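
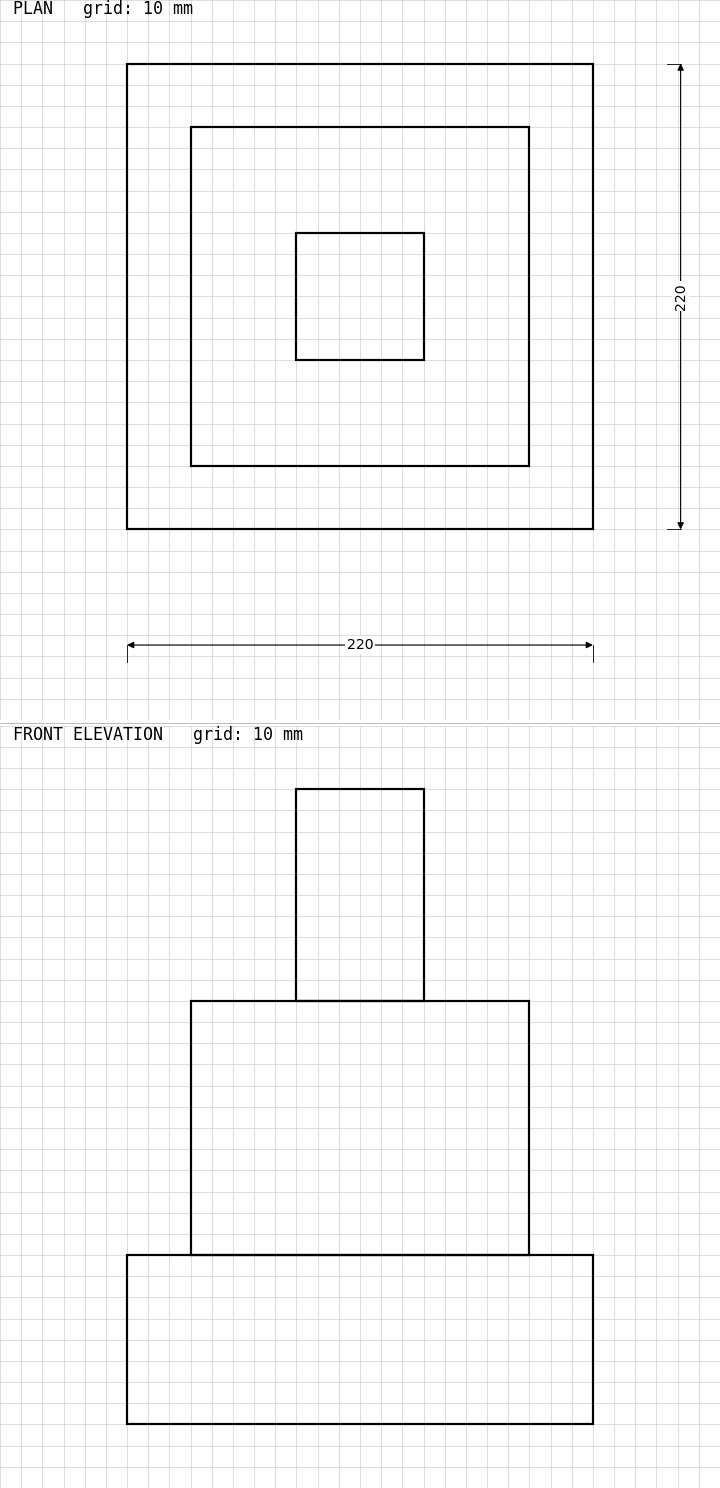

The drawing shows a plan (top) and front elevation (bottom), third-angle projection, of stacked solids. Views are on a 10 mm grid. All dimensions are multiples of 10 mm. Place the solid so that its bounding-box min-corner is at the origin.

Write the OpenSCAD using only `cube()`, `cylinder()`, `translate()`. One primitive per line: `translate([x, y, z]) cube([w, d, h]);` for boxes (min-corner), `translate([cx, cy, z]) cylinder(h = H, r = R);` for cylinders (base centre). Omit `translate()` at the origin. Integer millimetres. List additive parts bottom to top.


cube([220, 220, 80]);
translate([30, 30, 80]) cube([160, 160, 120]);
translate([80, 80, 200]) cube([60, 60, 100]);


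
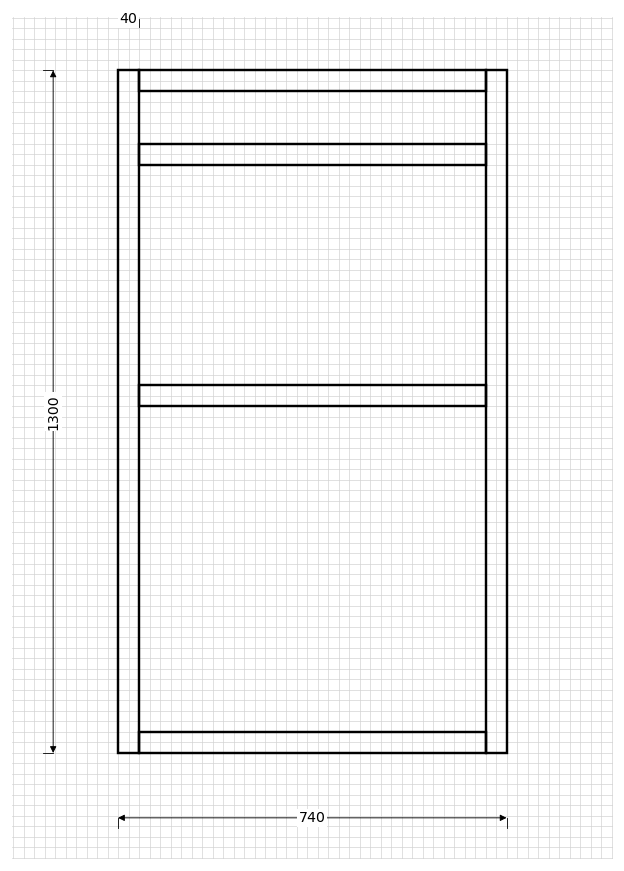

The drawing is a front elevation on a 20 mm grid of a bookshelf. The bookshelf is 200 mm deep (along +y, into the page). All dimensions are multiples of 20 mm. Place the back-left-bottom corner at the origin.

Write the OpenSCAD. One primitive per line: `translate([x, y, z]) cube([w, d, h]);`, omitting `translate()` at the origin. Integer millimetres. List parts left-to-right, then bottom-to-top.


cube([40, 200, 1300]);
translate([40, 0, 0]) cube([660, 200, 40]);
translate([40, 0, 660]) cube([660, 200, 40]);
translate([40, 0, 1120]) cube([660, 200, 40]);
translate([40, 0, 1260]) cube([660, 200, 40]);
translate([700, 0, 0]) cube([40, 200, 1300]);


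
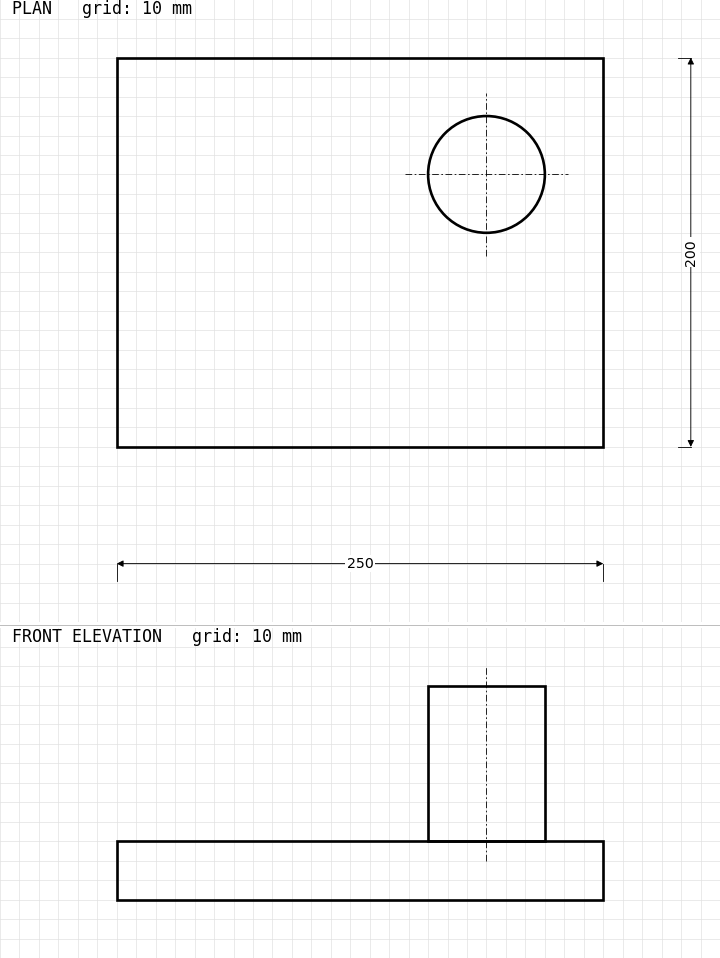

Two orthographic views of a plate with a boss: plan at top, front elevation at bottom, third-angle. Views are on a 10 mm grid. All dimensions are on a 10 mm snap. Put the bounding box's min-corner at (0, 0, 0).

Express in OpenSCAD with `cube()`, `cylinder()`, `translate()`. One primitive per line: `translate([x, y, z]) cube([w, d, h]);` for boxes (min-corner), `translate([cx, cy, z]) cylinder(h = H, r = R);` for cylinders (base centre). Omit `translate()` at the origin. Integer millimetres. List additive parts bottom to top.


cube([250, 200, 30]);
translate([190, 140, 30]) cylinder(h = 80, r = 30);


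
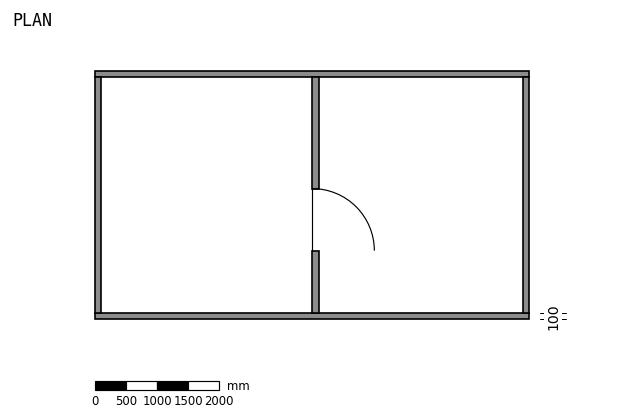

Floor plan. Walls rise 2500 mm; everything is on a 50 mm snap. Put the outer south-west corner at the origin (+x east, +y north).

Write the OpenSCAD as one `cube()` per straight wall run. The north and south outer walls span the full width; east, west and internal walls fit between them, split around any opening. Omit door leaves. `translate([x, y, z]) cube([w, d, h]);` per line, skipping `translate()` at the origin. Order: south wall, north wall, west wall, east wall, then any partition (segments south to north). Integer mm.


cube([7000, 100, 2500]);
translate([0, 3900, 0]) cube([7000, 100, 2500]);
translate([0, 100, 0]) cube([100, 3800, 2500]);
translate([6900, 100, 0]) cube([100, 3800, 2500]);
translate([3500, 100, 0]) cube([100, 1000, 2500]);
translate([3500, 2100, 0]) cube([100, 1800, 2500]);


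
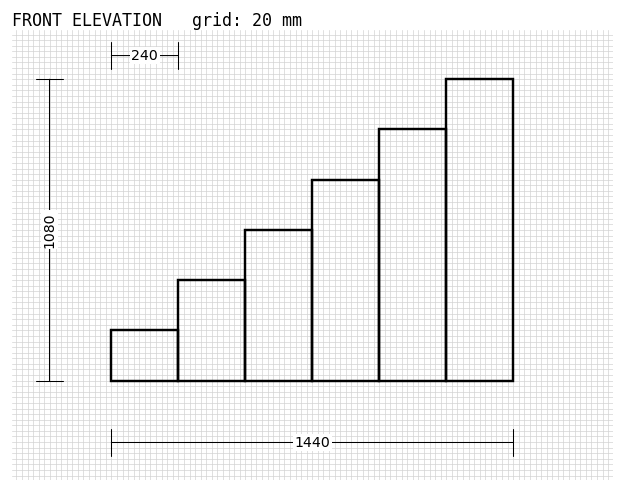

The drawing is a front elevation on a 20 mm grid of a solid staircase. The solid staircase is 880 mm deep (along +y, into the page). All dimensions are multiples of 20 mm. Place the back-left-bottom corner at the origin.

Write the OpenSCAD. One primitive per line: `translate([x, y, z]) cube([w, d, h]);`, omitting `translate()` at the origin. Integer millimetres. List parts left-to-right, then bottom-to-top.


cube([240, 880, 180]);
translate([240, 0, 0]) cube([240, 880, 360]);
translate([480, 0, 0]) cube([240, 880, 540]);
translate([720, 0, 0]) cube([240, 880, 720]);
translate([960, 0, 0]) cube([240, 880, 900]);
translate([1200, 0, 0]) cube([240, 880, 1080]);


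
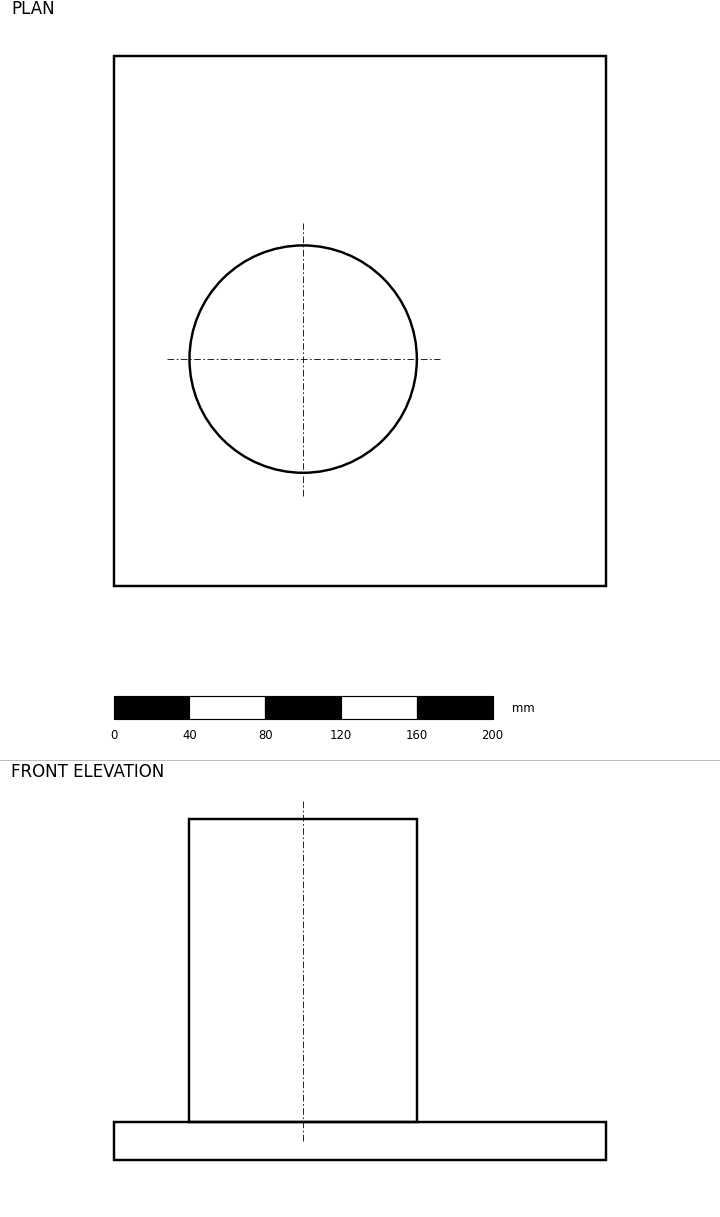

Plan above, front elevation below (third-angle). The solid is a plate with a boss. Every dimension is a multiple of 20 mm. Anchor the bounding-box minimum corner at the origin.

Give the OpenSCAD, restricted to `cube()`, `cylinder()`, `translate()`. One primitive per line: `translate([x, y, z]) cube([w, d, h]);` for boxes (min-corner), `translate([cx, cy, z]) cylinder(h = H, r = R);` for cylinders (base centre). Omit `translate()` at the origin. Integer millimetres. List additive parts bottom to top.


cube([260, 280, 20]);
translate([100, 120, 20]) cylinder(h = 160, r = 60);


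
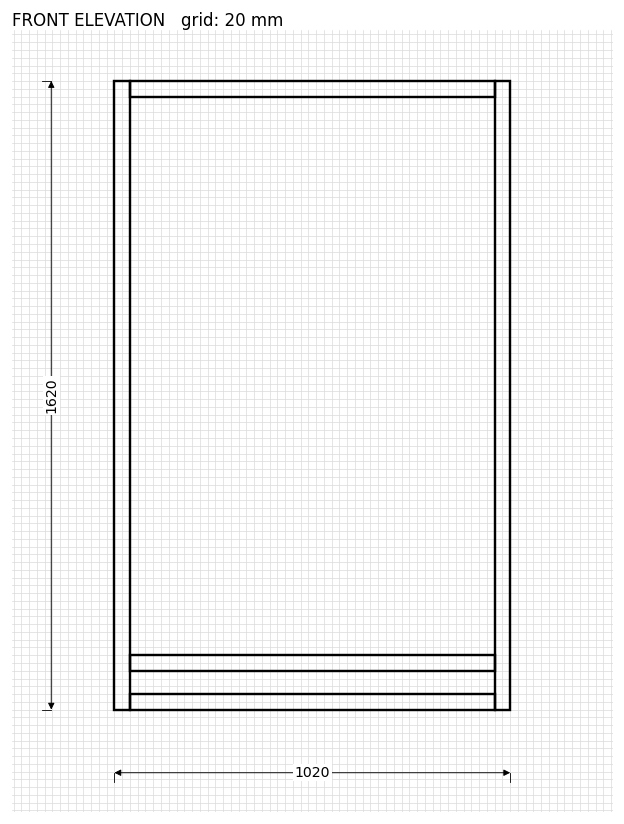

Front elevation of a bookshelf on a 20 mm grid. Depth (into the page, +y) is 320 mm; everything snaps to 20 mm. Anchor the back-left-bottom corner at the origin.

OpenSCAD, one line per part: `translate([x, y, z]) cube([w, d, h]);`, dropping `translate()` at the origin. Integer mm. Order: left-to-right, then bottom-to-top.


cube([40, 320, 1620]);
translate([40, 0, 0]) cube([940, 320, 40]);
translate([40, 0, 100]) cube([940, 320, 40]);
translate([40, 0, 1580]) cube([940, 320, 40]);
translate([980, 0, 0]) cube([40, 320, 1620]);


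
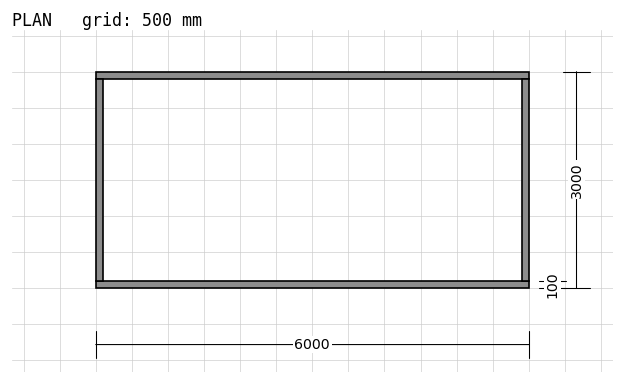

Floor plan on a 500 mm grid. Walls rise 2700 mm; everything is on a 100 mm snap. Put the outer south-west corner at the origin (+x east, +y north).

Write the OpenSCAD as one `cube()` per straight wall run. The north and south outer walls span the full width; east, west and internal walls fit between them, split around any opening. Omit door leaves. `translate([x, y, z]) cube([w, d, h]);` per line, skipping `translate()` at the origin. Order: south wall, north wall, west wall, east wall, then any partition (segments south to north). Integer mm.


cube([6000, 100, 2700]);
translate([0, 2900, 0]) cube([6000, 100, 2700]);
translate([0, 100, 0]) cube([100, 2800, 2700]);
translate([5900, 100, 0]) cube([100, 2800, 2700]);


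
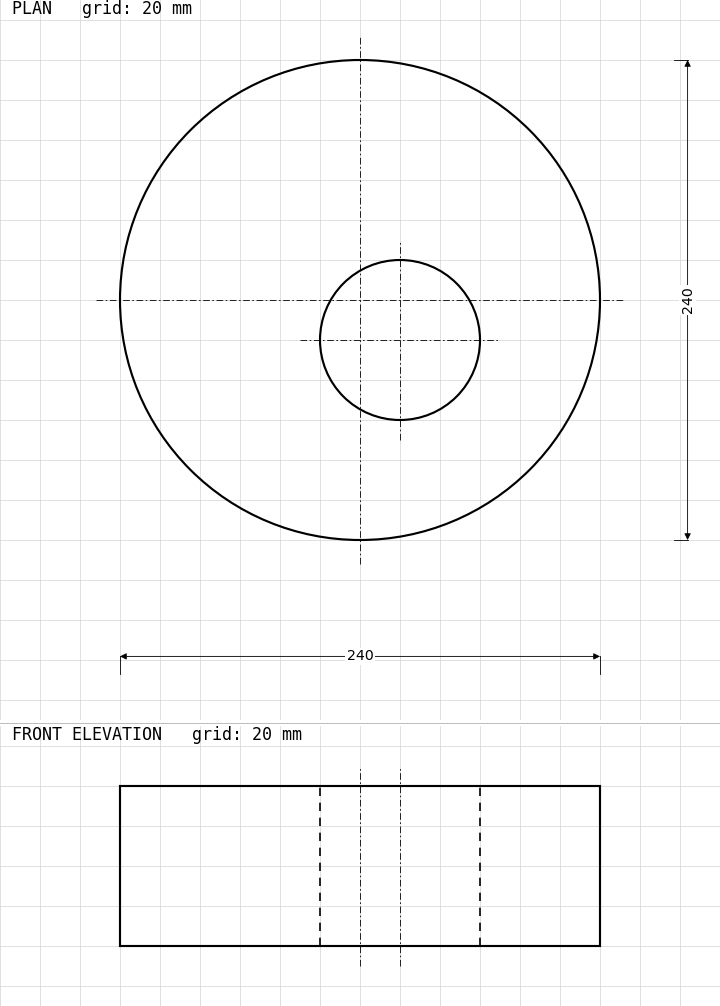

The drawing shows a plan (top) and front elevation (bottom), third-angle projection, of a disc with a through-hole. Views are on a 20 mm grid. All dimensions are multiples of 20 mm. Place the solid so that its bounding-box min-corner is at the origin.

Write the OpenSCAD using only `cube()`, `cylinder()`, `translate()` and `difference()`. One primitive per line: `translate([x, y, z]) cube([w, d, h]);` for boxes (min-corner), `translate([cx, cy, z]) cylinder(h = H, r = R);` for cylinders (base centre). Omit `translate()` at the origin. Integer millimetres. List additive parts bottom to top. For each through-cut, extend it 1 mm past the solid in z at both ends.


difference() {
  translate([120, 120, 0]) cylinder(h = 80, r = 120);
  translate([140, 100, -1]) cylinder(h = 82, r = 40);
}


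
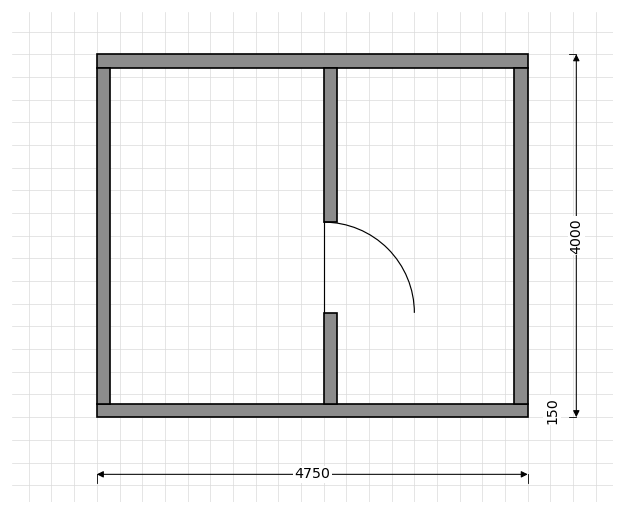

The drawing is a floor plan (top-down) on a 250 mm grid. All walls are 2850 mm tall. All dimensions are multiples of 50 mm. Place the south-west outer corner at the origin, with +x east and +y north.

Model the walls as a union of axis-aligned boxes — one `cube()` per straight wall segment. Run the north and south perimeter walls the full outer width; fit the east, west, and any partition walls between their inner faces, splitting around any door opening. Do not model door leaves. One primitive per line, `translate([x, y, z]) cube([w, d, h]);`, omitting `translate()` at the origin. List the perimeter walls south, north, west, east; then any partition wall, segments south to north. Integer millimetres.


cube([4750, 150, 2850]);
translate([0, 3850, 0]) cube([4750, 150, 2850]);
translate([0, 150, 0]) cube([150, 3700, 2850]);
translate([4600, 150, 0]) cube([150, 3700, 2850]);
translate([2500, 150, 0]) cube([150, 1000, 2850]);
translate([2500, 2150, 0]) cube([150, 1700, 2850]);


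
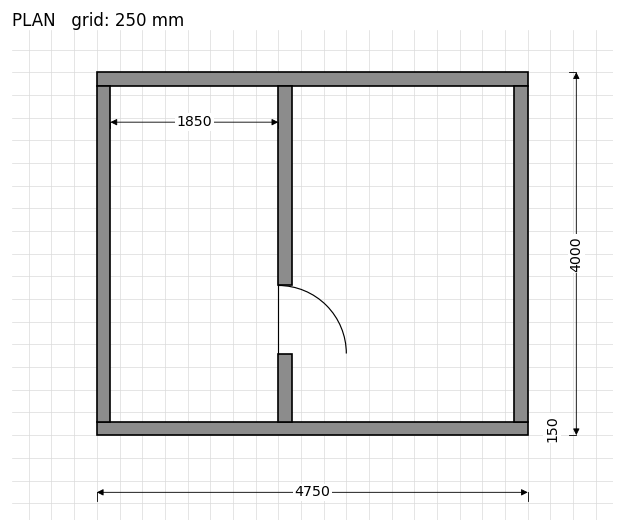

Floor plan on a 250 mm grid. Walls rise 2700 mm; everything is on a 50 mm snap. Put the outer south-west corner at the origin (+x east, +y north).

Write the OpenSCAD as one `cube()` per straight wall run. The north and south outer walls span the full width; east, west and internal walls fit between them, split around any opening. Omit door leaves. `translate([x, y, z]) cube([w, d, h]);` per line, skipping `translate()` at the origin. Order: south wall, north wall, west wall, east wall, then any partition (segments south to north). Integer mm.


cube([4750, 150, 2700]);
translate([0, 3850, 0]) cube([4750, 150, 2700]);
translate([0, 150, 0]) cube([150, 3700, 2700]);
translate([4600, 150, 0]) cube([150, 3700, 2700]);
translate([2000, 150, 0]) cube([150, 750, 2700]);
translate([2000, 1650, 0]) cube([150, 2200, 2700]);


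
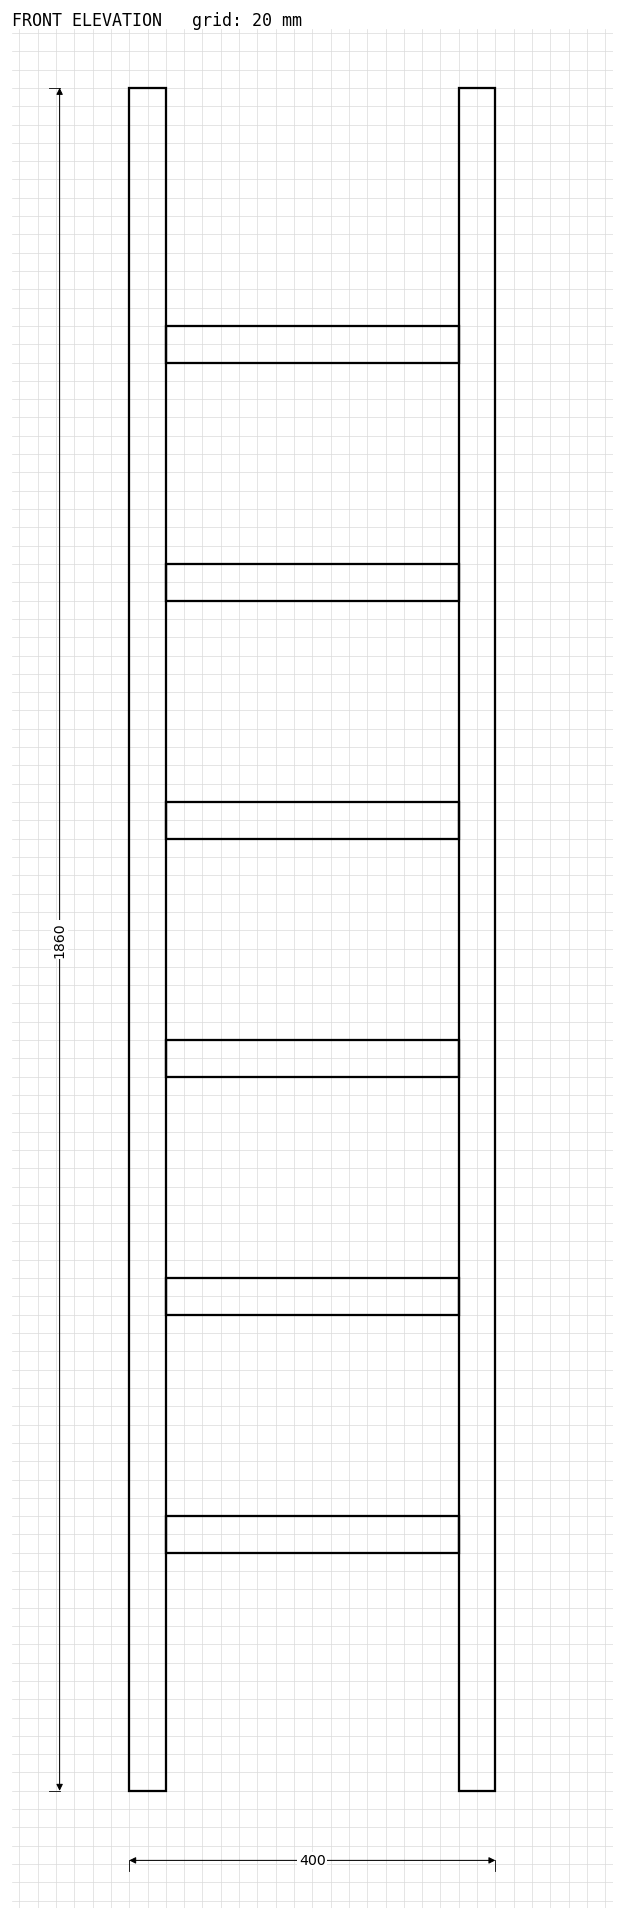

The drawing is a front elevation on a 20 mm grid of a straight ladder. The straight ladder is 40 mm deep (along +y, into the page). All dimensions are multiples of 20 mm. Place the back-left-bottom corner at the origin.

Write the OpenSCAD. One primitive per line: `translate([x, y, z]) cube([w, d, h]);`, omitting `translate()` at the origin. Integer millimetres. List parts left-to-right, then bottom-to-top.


cube([40, 40, 1860]);
translate([40, 0, 260]) cube([320, 40, 40]);
translate([40, 0, 520]) cube([320, 40, 40]);
translate([40, 0, 780]) cube([320, 40, 40]);
translate([40, 0, 1040]) cube([320, 40, 40]);
translate([40, 0, 1300]) cube([320, 40, 40]);
translate([40, 0, 1560]) cube([320, 40, 40]);
translate([360, 0, 0]) cube([40, 40, 1860]);


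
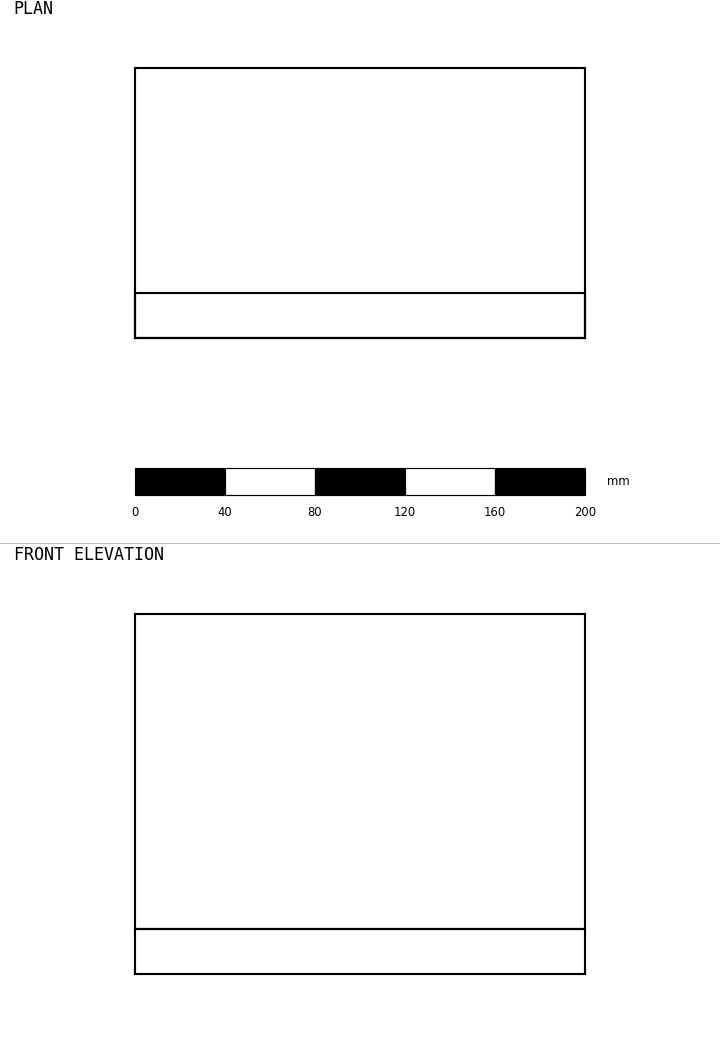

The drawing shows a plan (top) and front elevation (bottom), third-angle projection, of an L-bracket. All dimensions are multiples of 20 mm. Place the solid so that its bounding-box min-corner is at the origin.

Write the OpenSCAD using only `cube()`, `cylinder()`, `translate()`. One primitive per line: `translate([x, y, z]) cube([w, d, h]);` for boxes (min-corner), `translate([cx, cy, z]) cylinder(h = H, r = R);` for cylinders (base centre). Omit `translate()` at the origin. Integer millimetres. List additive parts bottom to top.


cube([200, 120, 20]);
translate([0, 0, 20]) cube([200, 20, 140]);


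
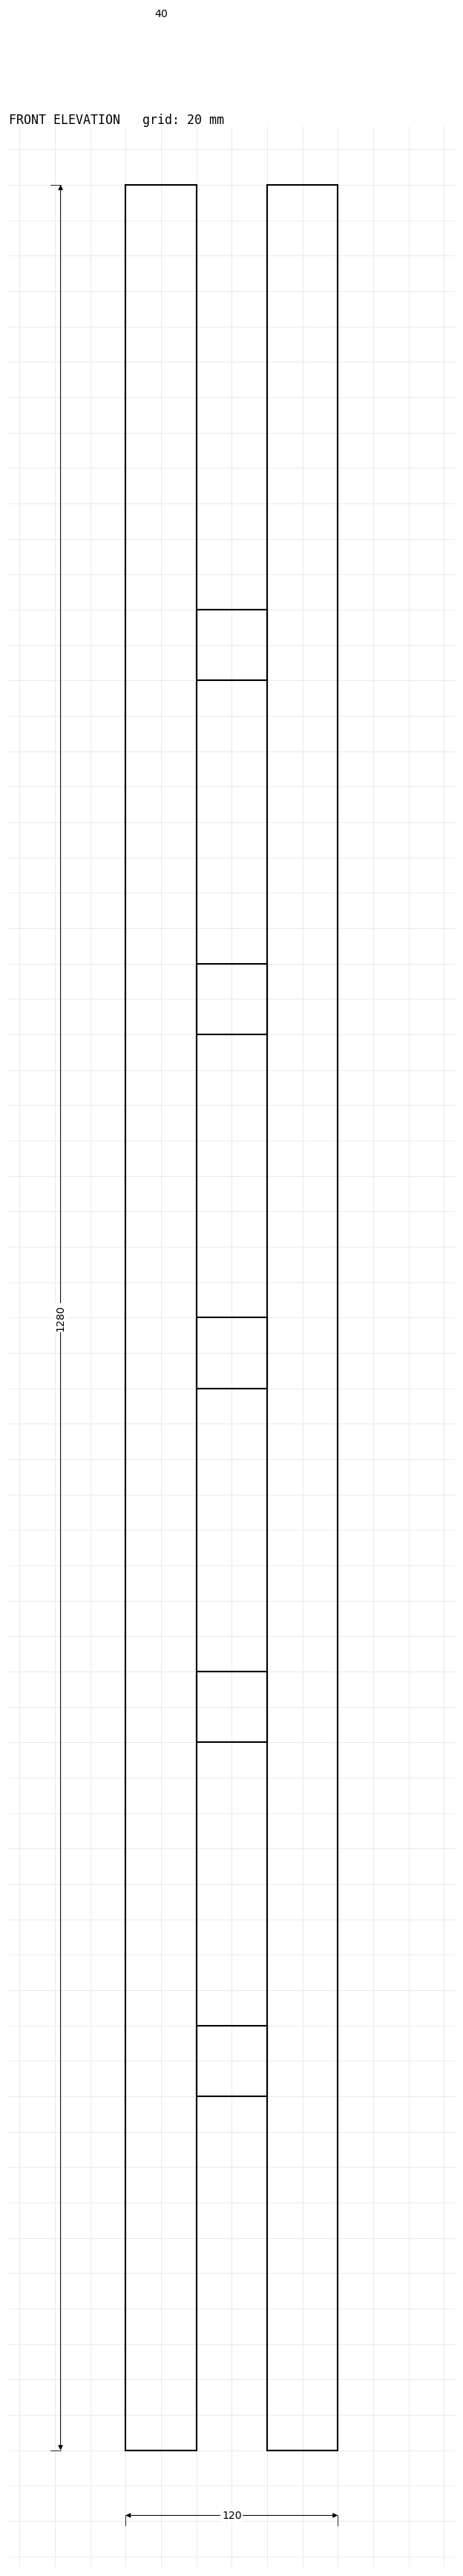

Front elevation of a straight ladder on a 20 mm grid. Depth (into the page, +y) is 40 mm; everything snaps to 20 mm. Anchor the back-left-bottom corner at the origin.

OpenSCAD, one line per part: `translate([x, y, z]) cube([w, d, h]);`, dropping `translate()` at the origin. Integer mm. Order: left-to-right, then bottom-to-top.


cube([40, 40, 1280]);
translate([40, 0, 200]) cube([40, 40, 40]);
translate([40, 0, 400]) cube([40, 40, 40]);
translate([40, 0, 600]) cube([40, 40, 40]);
translate([40, 0, 800]) cube([40, 40, 40]);
translate([40, 0, 1000]) cube([40, 40, 40]);
translate([80, 0, 0]) cube([40, 40, 1280]);


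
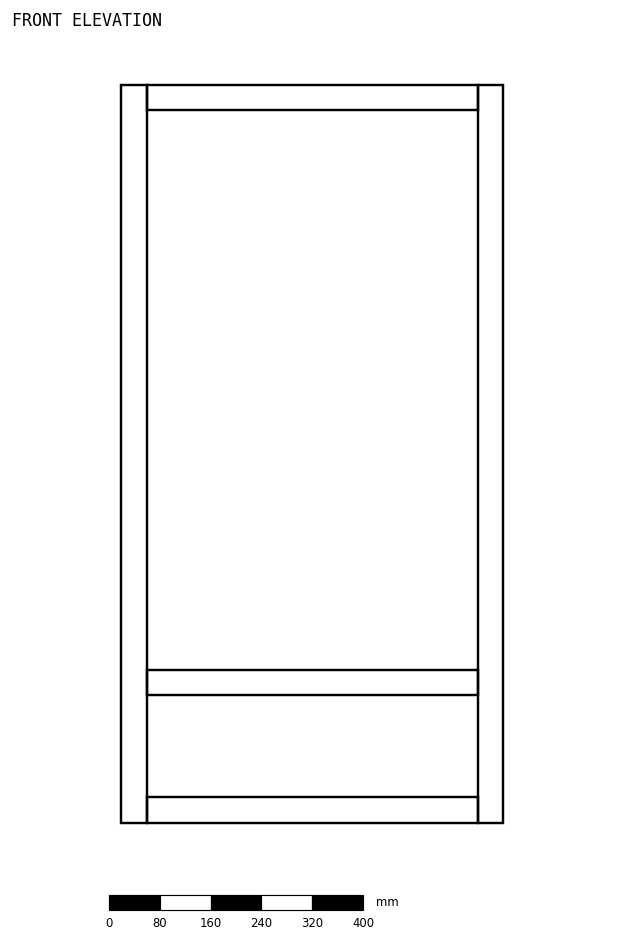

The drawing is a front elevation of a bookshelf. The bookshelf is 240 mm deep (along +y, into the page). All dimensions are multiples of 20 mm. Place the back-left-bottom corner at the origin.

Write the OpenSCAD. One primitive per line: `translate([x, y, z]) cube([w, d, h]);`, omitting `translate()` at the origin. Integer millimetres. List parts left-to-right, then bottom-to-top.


cube([40, 240, 1160]);
translate([40, 0, 0]) cube([520, 240, 40]);
translate([40, 0, 200]) cube([520, 240, 40]);
translate([40, 0, 1120]) cube([520, 240, 40]);
translate([560, 0, 0]) cube([40, 240, 1160]);


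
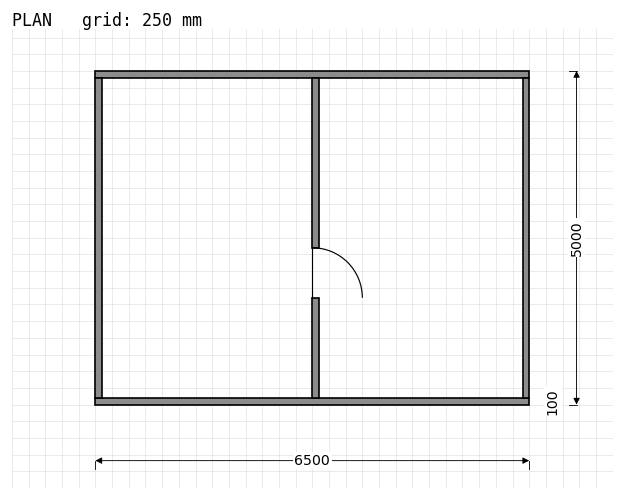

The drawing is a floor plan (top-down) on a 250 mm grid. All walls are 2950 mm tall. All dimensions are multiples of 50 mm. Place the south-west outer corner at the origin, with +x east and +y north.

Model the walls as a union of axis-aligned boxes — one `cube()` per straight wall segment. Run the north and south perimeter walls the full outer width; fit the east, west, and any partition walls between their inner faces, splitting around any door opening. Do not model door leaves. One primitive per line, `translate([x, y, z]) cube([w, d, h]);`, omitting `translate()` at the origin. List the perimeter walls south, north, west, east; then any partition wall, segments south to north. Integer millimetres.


cube([6500, 100, 2950]);
translate([0, 4900, 0]) cube([6500, 100, 2950]);
translate([0, 100, 0]) cube([100, 4800, 2950]);
translate([6400, 100, 0]) cube([100, 4800, 2950]);
translate([3250, 100, 0]) cube([100, 1500, 2950]);
translate([3250, 2350, 0]) cube([100, 2550, 2950]);


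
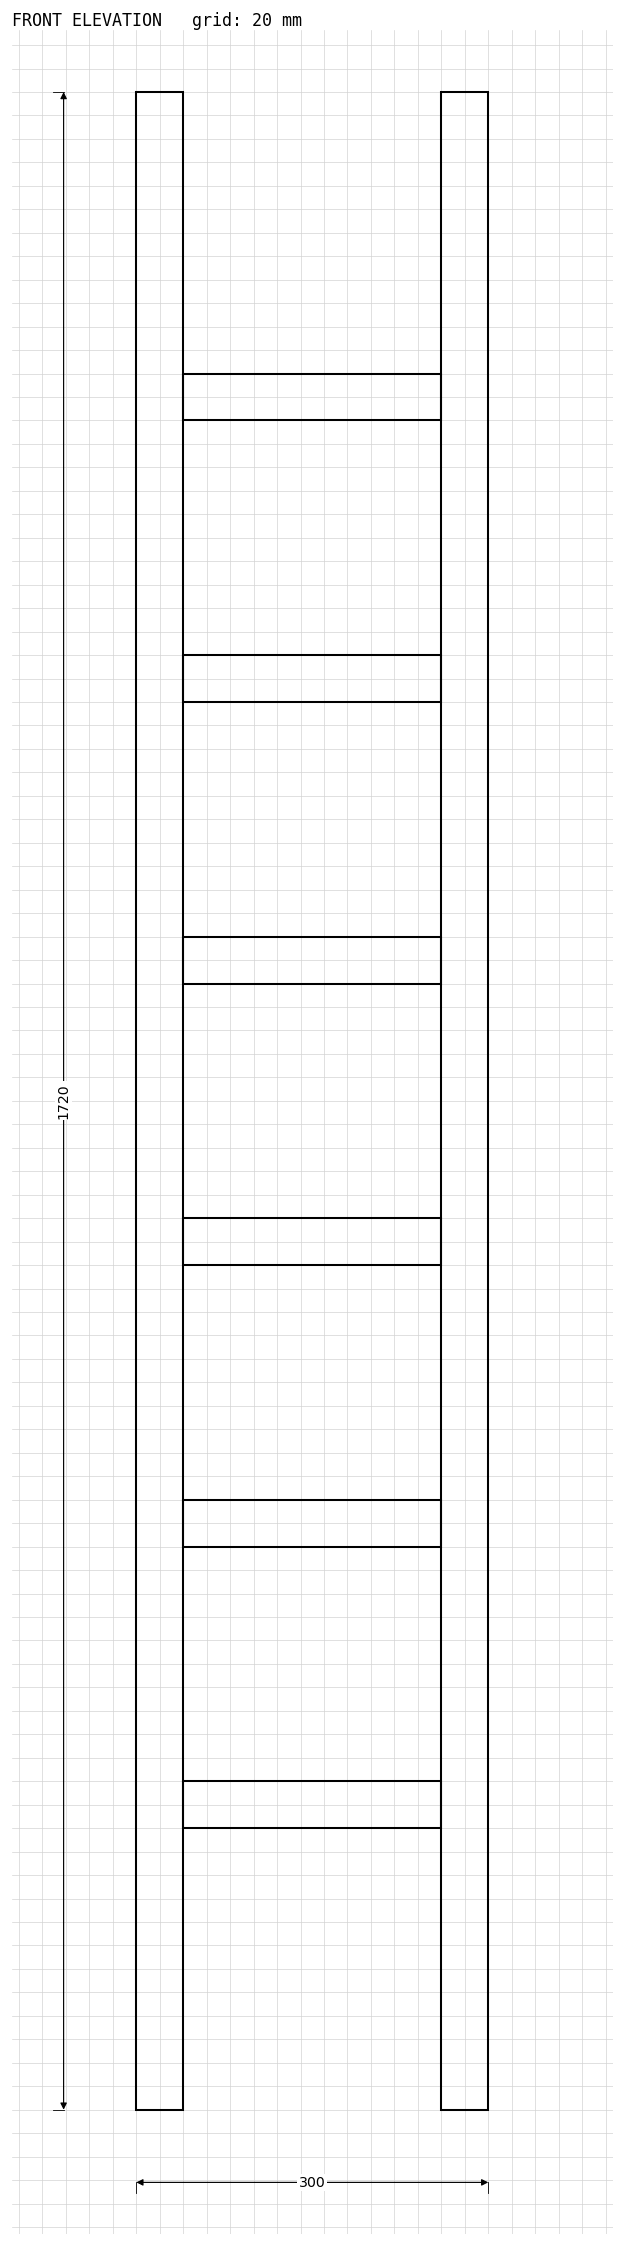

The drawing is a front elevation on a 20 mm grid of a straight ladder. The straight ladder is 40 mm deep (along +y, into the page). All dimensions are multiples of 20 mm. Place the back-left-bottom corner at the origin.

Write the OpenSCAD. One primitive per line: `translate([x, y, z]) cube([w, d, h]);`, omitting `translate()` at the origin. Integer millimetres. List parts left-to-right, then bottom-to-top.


cube([40, 40, 1720]);
translate([40, 0, 240]) cube([220, 40, 40]);
translate([40, 0, 480]) cube([220, 40, 40]);
translate([40, 0, 720]) cube([220, 40, 40]);
translate([40, 0, 960]) cube([220, 40, 40]);
translate([40, 0, 1200]) cube([220, 40, 40]);
translate([40, 0, 1440]) cube([220, 40, 40]);
translate([260, 0, 0]) cube([40, 40, 1720]);


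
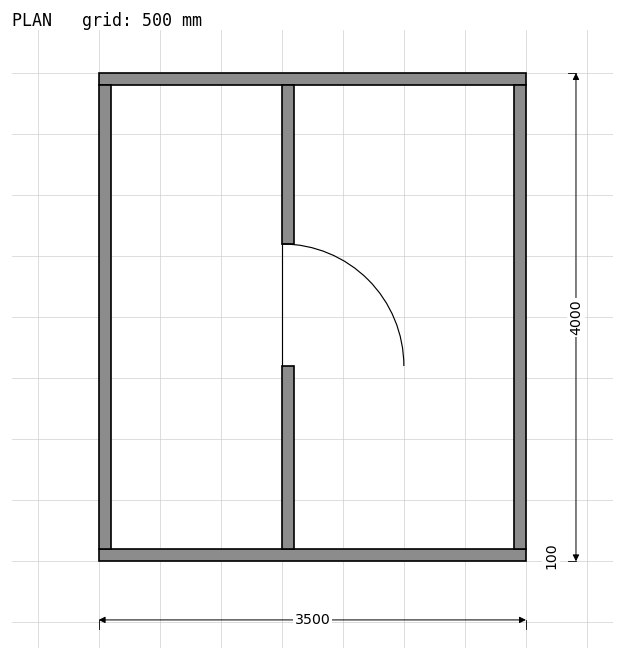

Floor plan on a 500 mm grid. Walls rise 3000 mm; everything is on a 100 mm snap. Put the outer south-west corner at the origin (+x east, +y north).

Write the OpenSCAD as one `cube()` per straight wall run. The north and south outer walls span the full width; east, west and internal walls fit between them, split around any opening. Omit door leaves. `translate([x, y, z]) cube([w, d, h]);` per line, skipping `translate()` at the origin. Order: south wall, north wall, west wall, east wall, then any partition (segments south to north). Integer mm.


cube([3500, 100, 3000]);
translate([0, 3900, 0]) cube([3500, 100, 3000]);
translate([0, 100, 0]) cube([100, 3800, 3000]);
translate([3400, 100, 0]) cube([100, 3800, 3000]);
translate([1500, 100, 0]) cube([100, 1500, 3000]);
translate([1500, 2600, 0]) cube([100, 1300, 3000]);


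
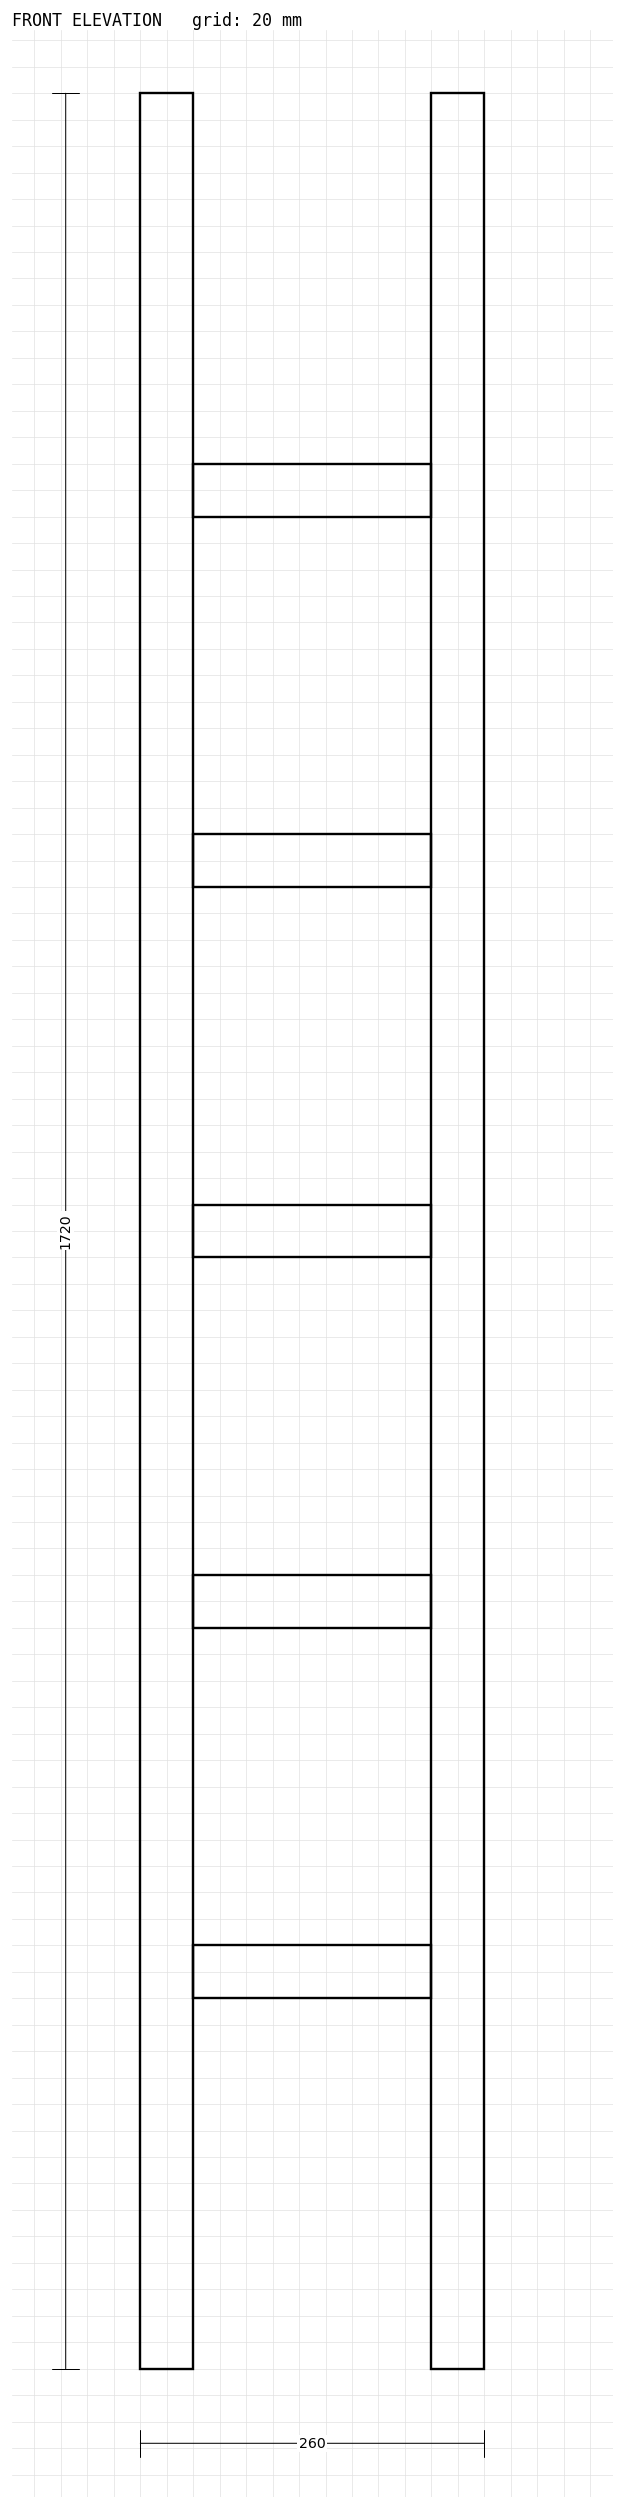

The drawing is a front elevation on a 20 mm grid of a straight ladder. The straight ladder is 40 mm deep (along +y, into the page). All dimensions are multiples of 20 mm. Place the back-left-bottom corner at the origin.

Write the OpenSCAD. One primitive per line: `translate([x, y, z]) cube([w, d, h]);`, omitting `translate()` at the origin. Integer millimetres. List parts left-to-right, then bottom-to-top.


cube([40, 40, 1720]);
translate([40, 0, 280]) cube([180, 40, 40]);
translate([40, 0, 560]) cube([180, 40, 40]);
translate([40, 0, 840]) cube([180, 40, 40]);
translate([40, 0, 1120]) cube([180, 40, 40]);
translate([40, 0, 1400]) cube([180, 40, 40]);
translate([220, 0, 0]) cube([40, 40, 1720]);


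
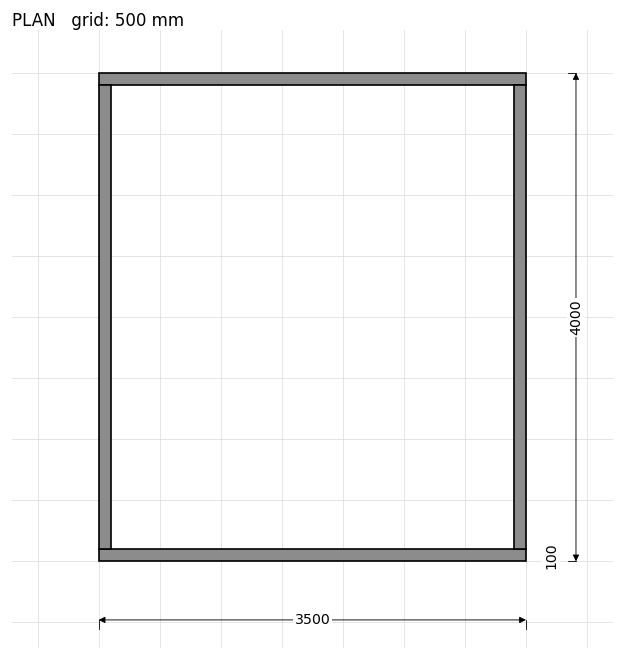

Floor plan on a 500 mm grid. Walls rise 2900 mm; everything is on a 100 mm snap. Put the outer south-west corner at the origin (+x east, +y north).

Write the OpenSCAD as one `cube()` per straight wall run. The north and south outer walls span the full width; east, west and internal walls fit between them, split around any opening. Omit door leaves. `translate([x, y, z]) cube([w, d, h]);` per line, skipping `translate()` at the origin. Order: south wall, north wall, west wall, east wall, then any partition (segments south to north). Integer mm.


cube([3500, 100, 2900]);
translate([0, 3900, 0]) cube([3500, 100, 2900]);
translate([0, 100, 0]) cube([100, 3800, 2900]);
translate([3400, 100, 0]) cube([100, 3800, 2900]);


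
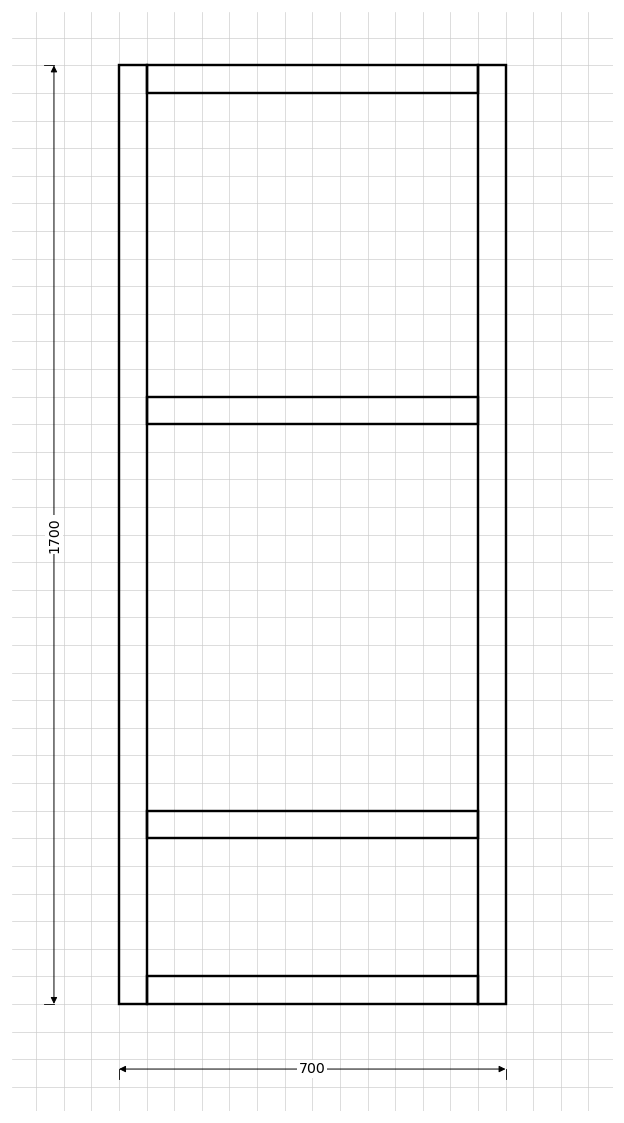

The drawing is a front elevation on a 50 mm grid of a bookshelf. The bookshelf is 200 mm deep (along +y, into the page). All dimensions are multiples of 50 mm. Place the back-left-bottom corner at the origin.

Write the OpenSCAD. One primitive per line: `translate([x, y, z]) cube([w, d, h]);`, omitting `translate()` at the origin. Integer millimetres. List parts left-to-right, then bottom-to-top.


cube([50, 200, 1700]);
translate([50, 0, 0]) cube([600, 200, 50]);
translate([50, 0, 300]) cube([600, 200, 50]);
translate([50, 0, 1050]) cube([600, 200, 50]);
translate([50, 0, 1650]) cube([600, 200, 50]);
translate([650, 0, 0]) cube([50, 200, 1700]);


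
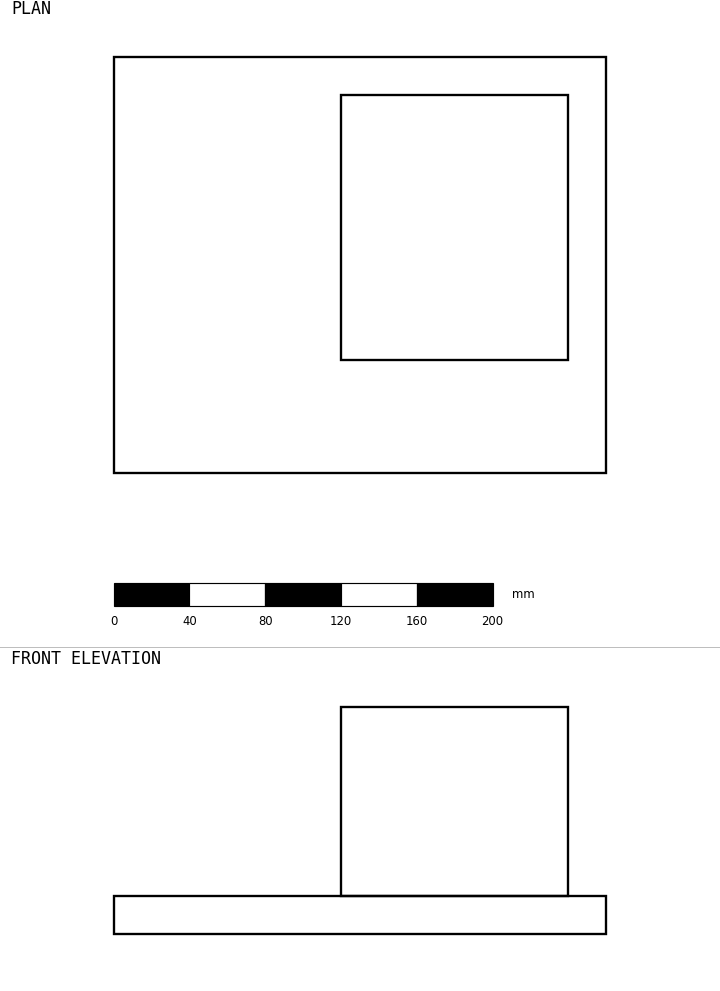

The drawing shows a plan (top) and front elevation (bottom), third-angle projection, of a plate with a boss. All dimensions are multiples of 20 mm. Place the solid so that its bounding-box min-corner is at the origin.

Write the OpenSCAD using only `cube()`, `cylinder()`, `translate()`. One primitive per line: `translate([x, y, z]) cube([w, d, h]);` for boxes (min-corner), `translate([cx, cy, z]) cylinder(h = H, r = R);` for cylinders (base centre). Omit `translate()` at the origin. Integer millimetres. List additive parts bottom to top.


cube([260, 220, 20]);
translate([120, 60, 20]) cube([120, 140, 100]);


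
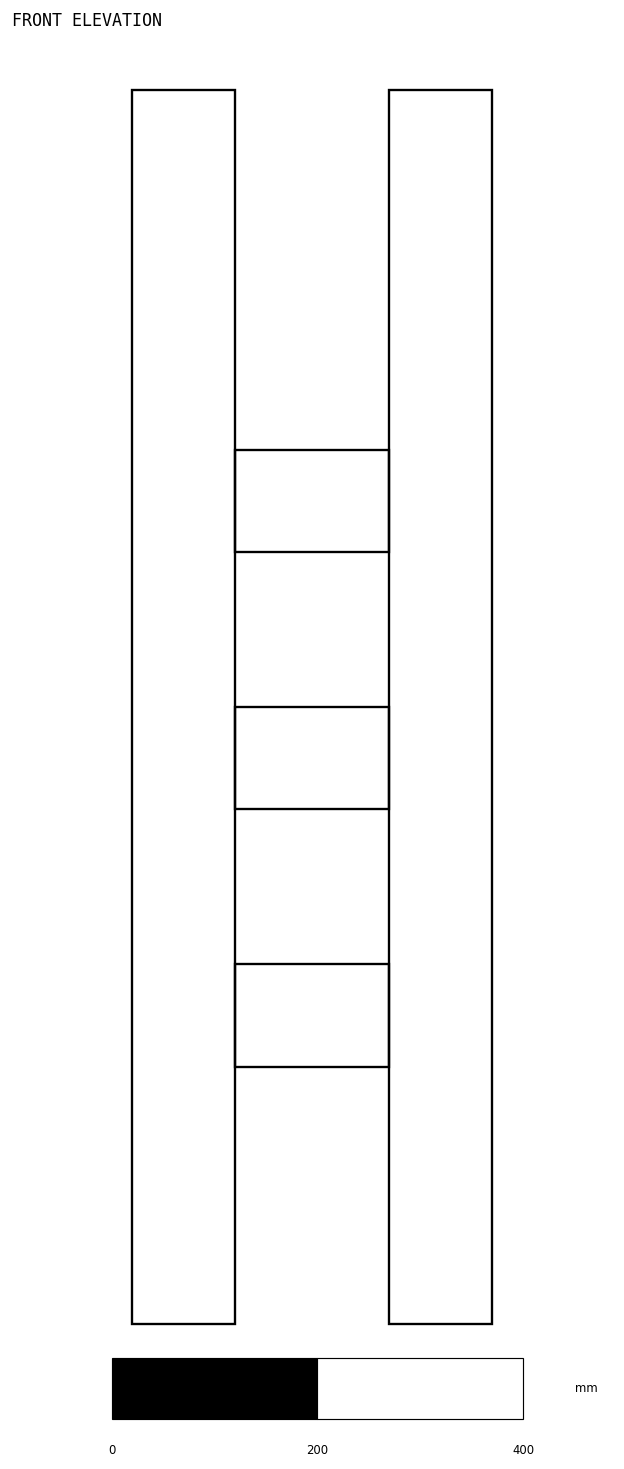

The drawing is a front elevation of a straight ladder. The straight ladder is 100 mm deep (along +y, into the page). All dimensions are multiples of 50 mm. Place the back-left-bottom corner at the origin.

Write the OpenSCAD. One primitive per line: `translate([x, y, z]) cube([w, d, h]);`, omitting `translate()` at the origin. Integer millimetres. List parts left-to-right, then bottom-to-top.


cube([100, 100, 1200]);
translate([100, 0, 250]) cube([150, 100, 100]);
translate([100, 0, 500]) cube([150, 100, 100]);
translate([100, 0, 750]) cube([150, 100, 100]);
translate([250, 0, 0]) cube([100, 100, 1200]);


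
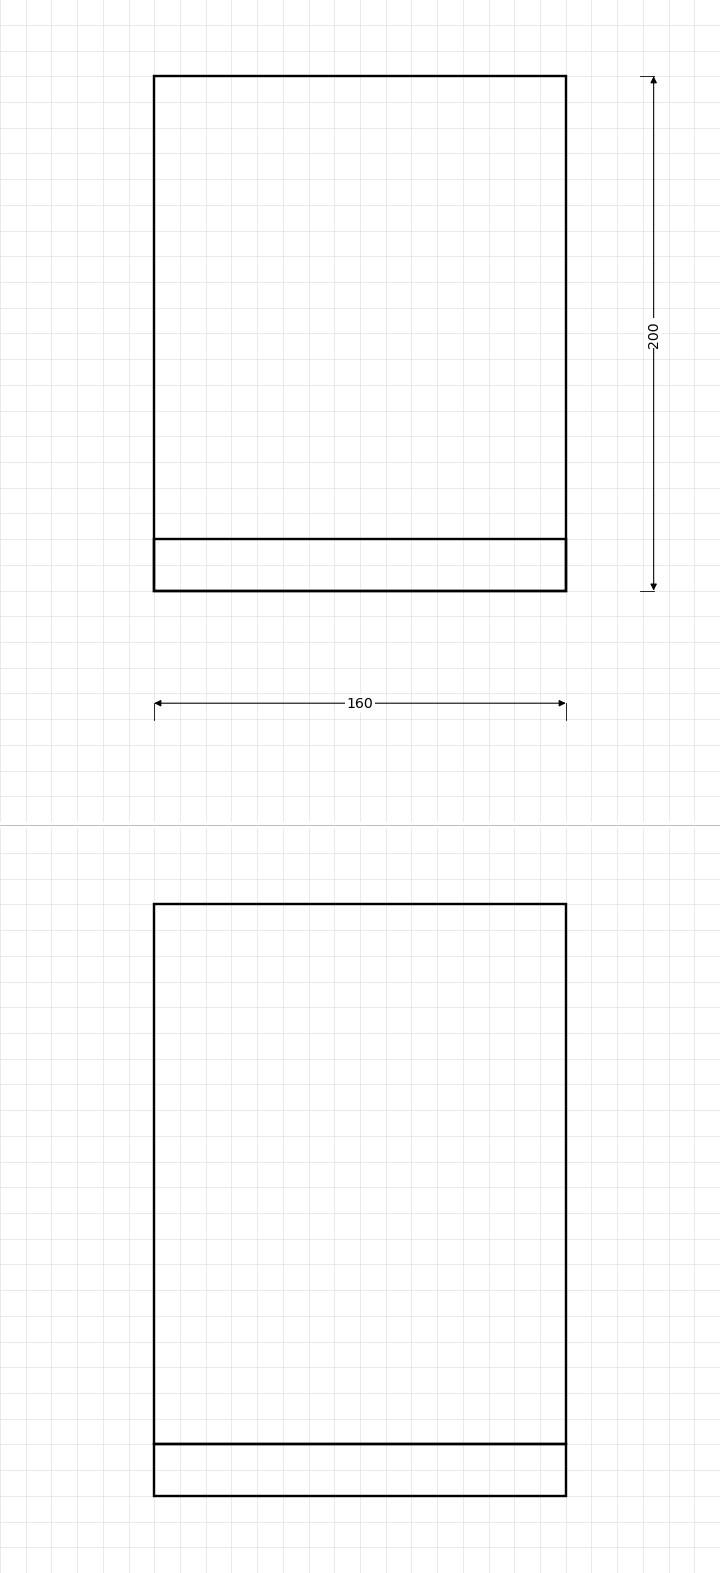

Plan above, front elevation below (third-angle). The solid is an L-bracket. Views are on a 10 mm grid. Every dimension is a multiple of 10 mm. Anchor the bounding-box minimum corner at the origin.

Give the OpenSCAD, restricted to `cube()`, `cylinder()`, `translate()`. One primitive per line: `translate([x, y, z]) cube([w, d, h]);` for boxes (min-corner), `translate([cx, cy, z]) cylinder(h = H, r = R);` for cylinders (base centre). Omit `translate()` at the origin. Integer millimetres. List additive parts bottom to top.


cube([160, 200, 20]);
translate([0, 0, 20]) cube([160, 20, 210]);


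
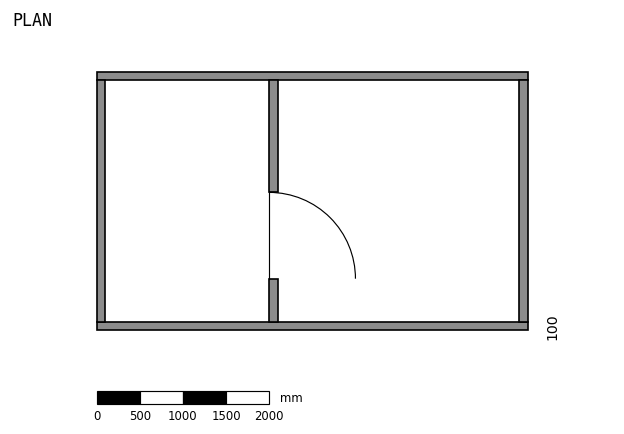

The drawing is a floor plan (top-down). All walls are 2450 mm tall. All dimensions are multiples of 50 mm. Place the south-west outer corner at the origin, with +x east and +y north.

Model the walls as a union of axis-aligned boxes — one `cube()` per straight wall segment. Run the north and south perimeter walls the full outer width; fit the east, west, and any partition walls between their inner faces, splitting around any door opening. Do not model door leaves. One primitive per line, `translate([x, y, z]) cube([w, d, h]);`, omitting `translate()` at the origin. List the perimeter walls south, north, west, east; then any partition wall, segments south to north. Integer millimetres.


cube([5000, 100, 2450]);
translate([0, 2900, 0]) cube([5000, 100, 2450]);
translate([0, 100, 0]) cube([100, 2800, 2450]);
translate([4900, 100, 0]) cube([100, 2800, 2450]);
translate([2000, 100, 0]) cube([100, 500, 2450]);
translate([2000, 1600, 0]) cube([100, 1300, 2450]);


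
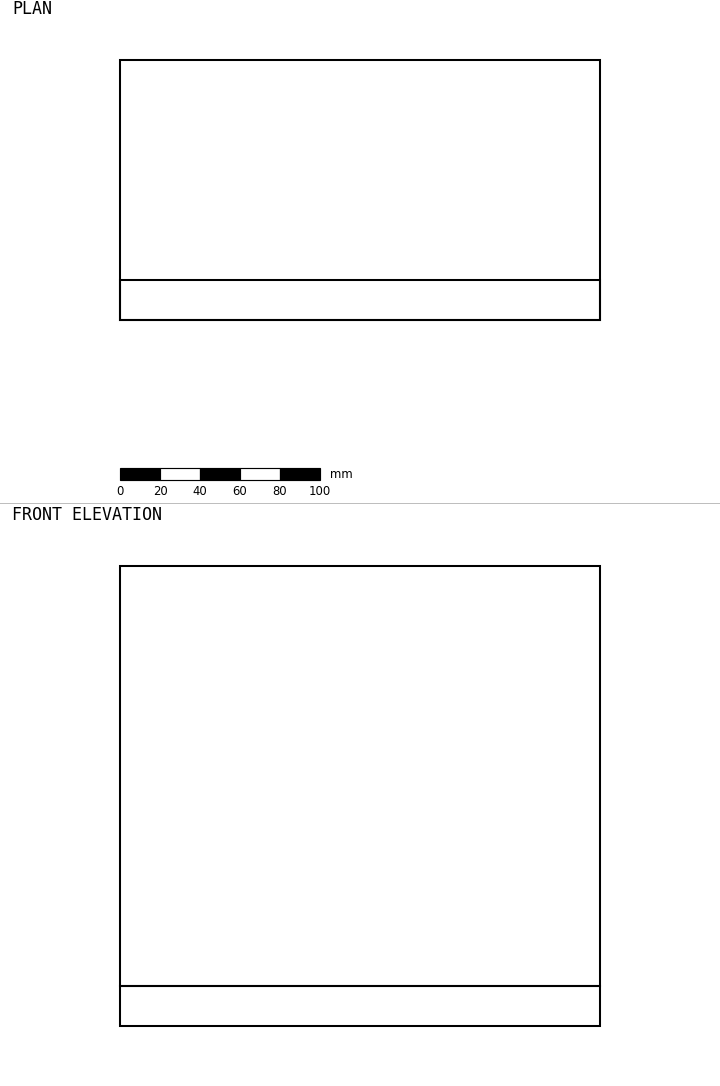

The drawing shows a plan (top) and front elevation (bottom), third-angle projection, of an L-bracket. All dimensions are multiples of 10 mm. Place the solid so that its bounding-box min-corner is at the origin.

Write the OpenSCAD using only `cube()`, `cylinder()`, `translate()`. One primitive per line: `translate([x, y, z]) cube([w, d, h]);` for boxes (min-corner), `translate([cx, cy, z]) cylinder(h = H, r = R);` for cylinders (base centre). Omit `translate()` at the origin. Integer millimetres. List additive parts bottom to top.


cube([240, 130, 20]);
translate([0, 0, 20]) cube([240, 20, 210]);


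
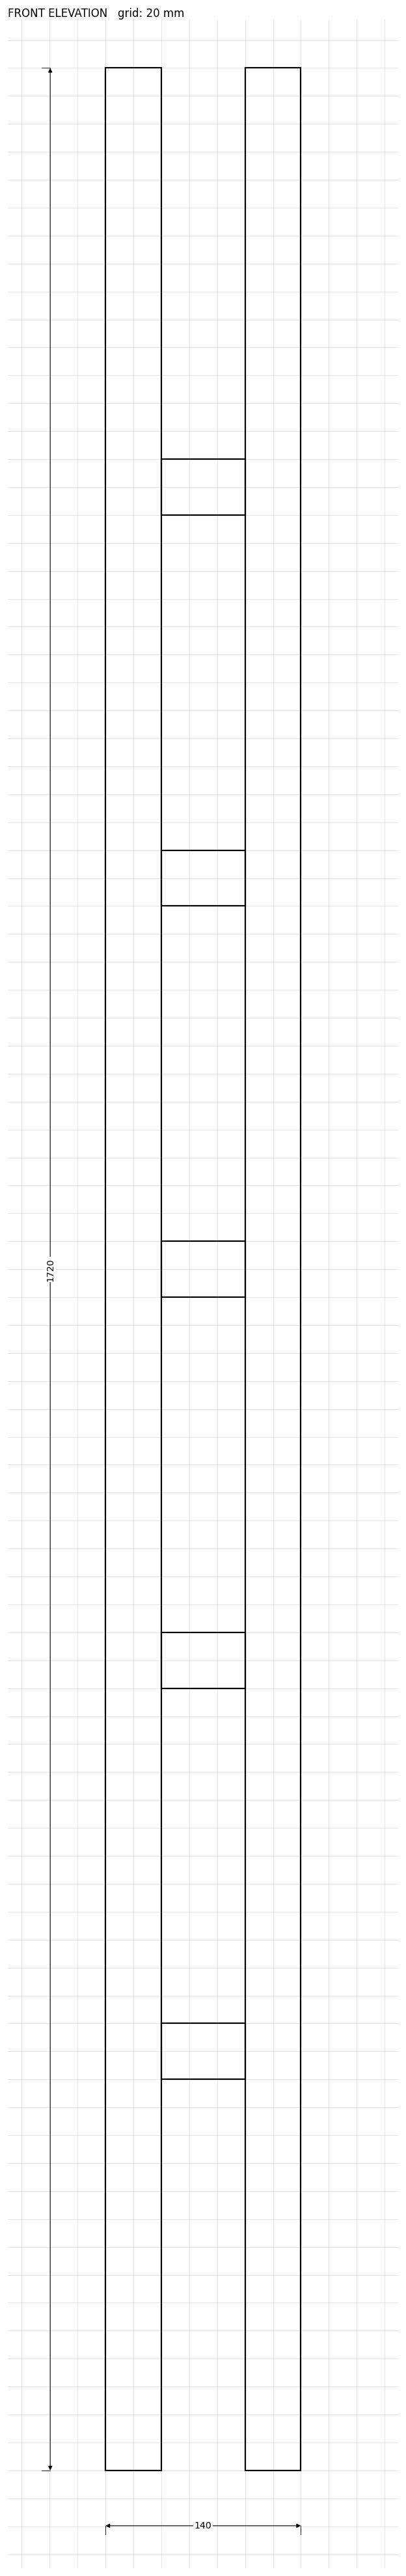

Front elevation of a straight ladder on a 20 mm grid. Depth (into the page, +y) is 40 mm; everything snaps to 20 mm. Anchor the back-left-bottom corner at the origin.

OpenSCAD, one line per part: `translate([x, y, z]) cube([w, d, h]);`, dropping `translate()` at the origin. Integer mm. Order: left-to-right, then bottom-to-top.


cube([40, 40, 1720]);
translate([40, 0, 280]) cube([60, 40, 40]);
translate([40, 0, 560]) cube([60, 40, 40]);
translate([40, 0, 840]) cube([60, 40, 40]);
translate([40, 0, 1120]) cube([60, 40, 40]);
translate([40, 0, 1400]) cube([60, 40, 40]);
translate([100, 0, 0]) cube([40, 40, 1720]);


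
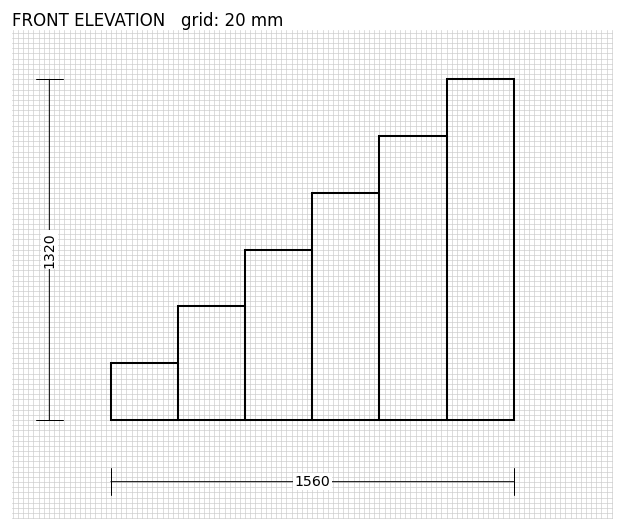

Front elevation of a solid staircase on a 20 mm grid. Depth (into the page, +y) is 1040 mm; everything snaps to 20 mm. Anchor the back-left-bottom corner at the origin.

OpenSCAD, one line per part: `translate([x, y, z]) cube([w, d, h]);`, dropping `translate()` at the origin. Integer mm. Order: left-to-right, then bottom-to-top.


cube([260, 1040, 220]);
translate([260, 0, 0]) cube([260, 1040, 440]);
translate([520, 0, 0]) cube([260, 1040, 660]);
translate([780, 0, 0]) cube([260, 1040, 880]);
translate([1040, 0, 0]) cube([260, 1040, 1100]);
translate([1300, 0, 0]) cube([260, 1040, 1320]);


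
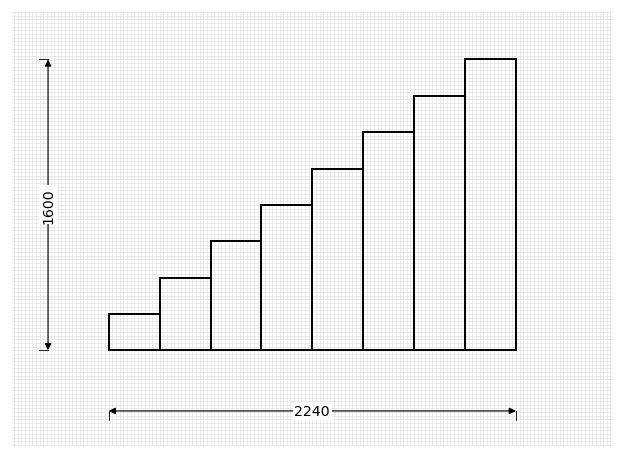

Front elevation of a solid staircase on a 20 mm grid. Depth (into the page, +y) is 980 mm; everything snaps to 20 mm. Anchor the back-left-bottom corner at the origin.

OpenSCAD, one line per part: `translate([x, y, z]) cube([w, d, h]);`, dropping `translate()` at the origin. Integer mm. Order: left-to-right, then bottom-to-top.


cube([280, 980, 200]);
translate([280, 0, 0]) cube([280, 980, 400]);
translate([560, 0, 0]) cube([280, 980, 600]);
translate([840, 0, 0]) cube([280, 980, 800]);
translate([1120, 0, 0]) cube([280, 980, 1000]);
translate([1400, 0, 0]) cube([280, 980, 1200]);
translate([1680, 0, 0]) cube([280, 980, 1400]);
translate([1960, 0, 0]) cube([280, 980, 1600]);


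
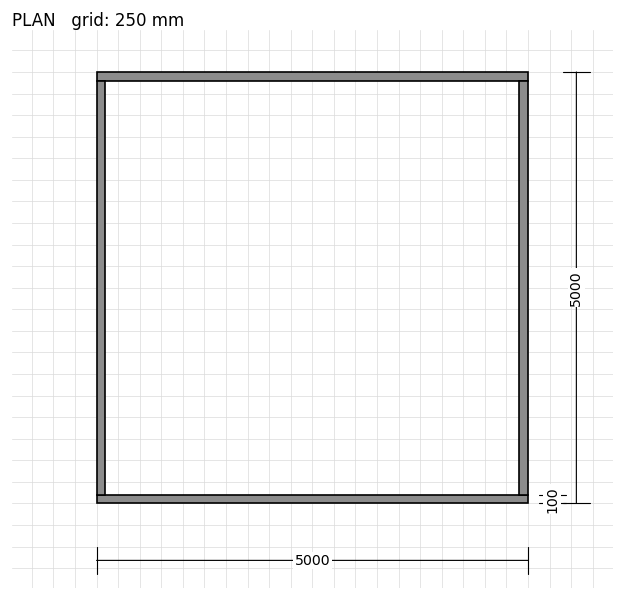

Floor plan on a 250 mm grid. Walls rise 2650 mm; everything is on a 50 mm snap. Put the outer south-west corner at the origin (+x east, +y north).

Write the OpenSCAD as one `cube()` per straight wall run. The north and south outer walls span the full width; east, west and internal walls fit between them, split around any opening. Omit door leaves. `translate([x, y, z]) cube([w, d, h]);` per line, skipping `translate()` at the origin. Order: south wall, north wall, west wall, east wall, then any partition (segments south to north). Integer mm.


cube([5000, 100, 2650]);
translate([0, 4900, 0]) cube([5000, 100, 2650]);
translate([0, 100, 0]) cube([100, 4800, 2650]);
translate([4900, 100, 0]) cube([100, 4800, 2650]);


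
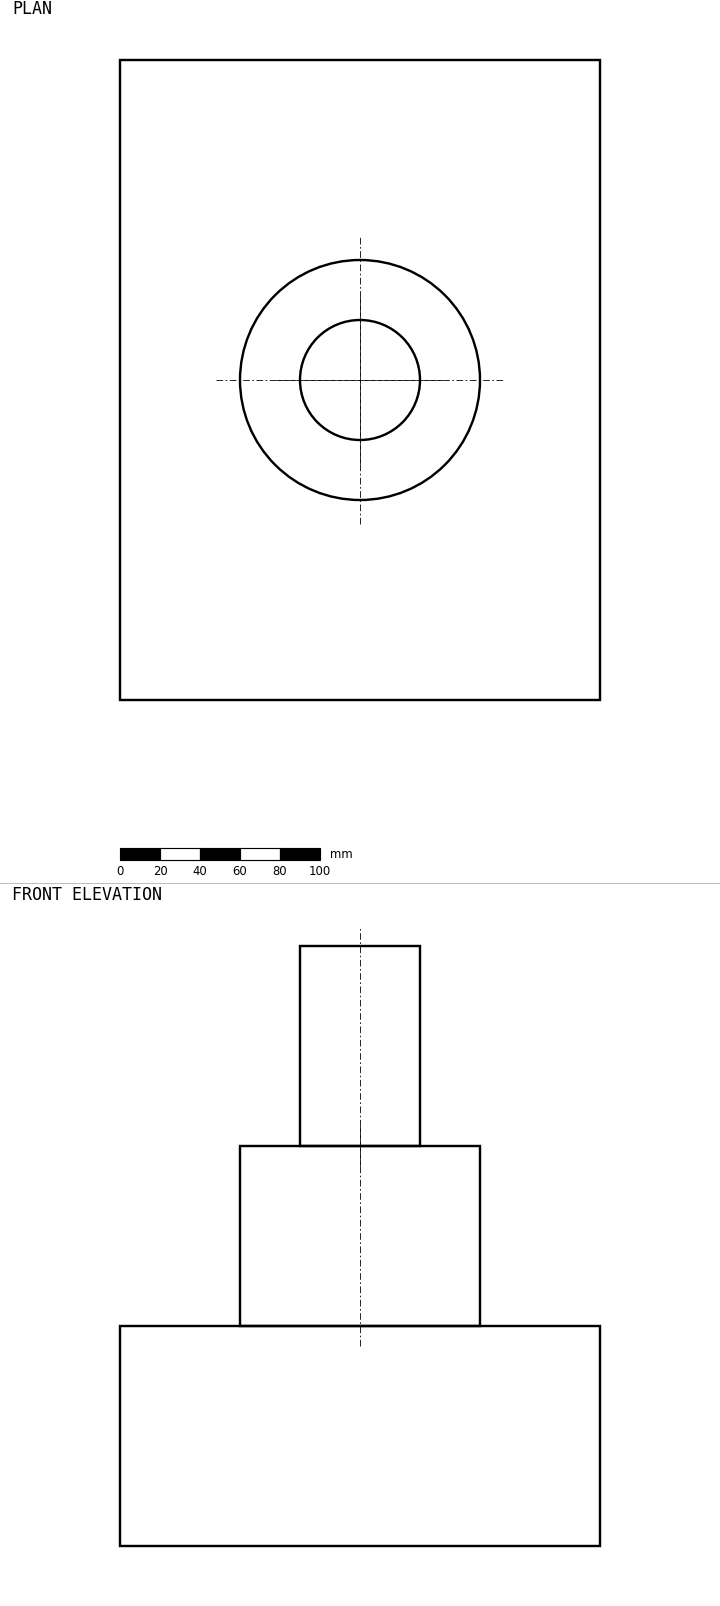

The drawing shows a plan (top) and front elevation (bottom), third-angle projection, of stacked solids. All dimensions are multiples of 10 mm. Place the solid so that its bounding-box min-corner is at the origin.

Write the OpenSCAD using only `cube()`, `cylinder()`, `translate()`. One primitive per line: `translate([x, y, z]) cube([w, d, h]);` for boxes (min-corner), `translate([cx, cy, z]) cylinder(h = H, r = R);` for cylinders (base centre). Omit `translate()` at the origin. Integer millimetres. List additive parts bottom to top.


cube([240, 320, 110]);
translate([120, 160, 110]) cylinder(h = 90, r = 60);
translate([120, 160, 200]) cylinder(h = 100, r = 30);


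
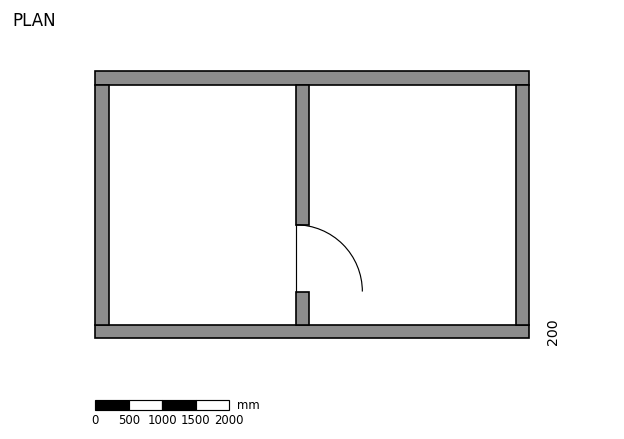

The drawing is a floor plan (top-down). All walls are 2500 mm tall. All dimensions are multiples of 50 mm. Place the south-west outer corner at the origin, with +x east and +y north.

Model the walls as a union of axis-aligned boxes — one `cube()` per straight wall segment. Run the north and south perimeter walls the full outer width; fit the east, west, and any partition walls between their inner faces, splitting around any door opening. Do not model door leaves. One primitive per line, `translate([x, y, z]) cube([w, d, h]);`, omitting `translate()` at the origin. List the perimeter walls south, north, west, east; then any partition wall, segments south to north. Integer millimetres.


cube([6500, 200, 2500]);
translate([0, 3800, 0]) cube([6500, 200, 2500]);
translate([0, 200, 0]) cube([200, 3600, 2500]);
translate([6300, 200, 0]) cube([200, 3600, 2500]);
translate([3000, 200, 0]) cube([200, 500, 2500]);
translate([3000, 1700, 0]) cube([200, 2100, 2500]);


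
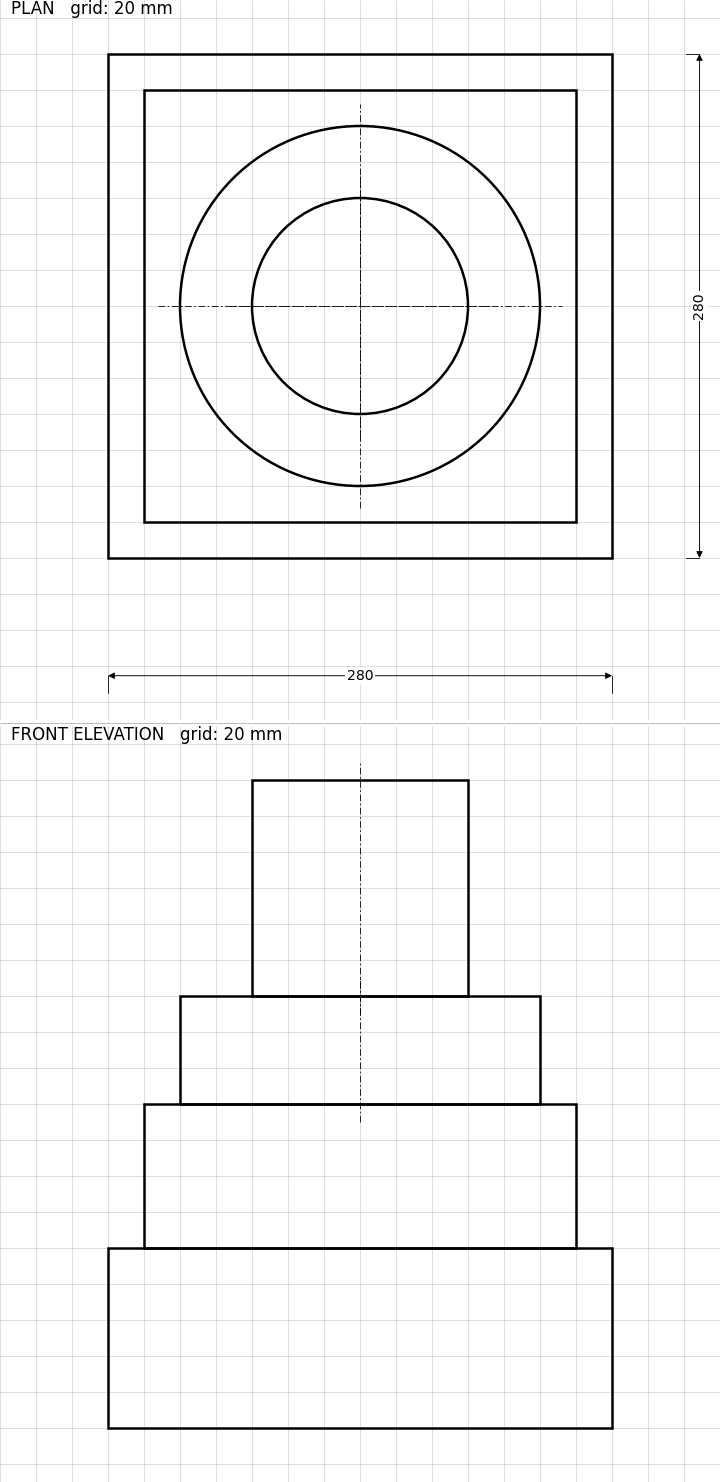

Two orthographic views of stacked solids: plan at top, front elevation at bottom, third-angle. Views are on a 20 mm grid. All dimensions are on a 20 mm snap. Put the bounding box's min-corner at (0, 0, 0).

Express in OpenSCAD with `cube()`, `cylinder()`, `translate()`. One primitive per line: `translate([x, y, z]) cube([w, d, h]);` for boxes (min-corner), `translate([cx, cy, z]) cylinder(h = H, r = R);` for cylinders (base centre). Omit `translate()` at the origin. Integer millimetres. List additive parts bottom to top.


cube([280, 280, 100]);
translate([20, 20, 100]) cube([240, 240, 80]);
translate([140, 140, 180]) cylinder(h = 60, r = 100);
translate([140, 140, 240]) cylinder(h = 120, r = 60);
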